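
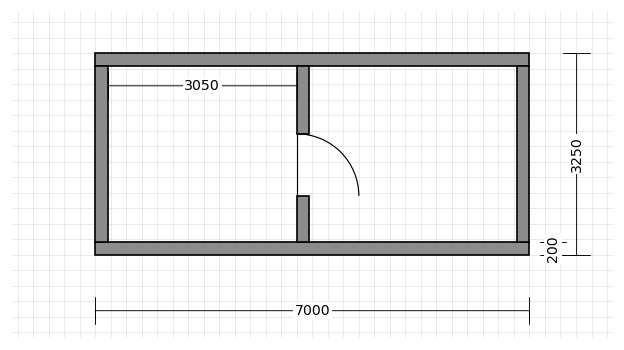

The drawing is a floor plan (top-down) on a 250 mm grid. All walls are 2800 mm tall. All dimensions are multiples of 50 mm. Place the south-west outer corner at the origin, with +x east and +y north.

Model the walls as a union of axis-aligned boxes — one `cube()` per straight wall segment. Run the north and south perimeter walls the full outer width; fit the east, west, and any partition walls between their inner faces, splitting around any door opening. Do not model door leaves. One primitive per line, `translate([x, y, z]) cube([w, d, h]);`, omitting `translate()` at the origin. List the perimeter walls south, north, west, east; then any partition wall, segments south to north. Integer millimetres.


cube([7000, 200, 2800]);
translate([0, 3050, 0]) cube([7000, 200, 2800]);
translate([0, 200, 0]) cube([200, 2850, 2800]);
translate([6800, 200, 0]) cube([200, 2850, 2800]);
translate([3250, 200, 0]) cube([200, 750, 2800]);
translate([3250, 1950, 0]) cube([200, 1100, 2800]);


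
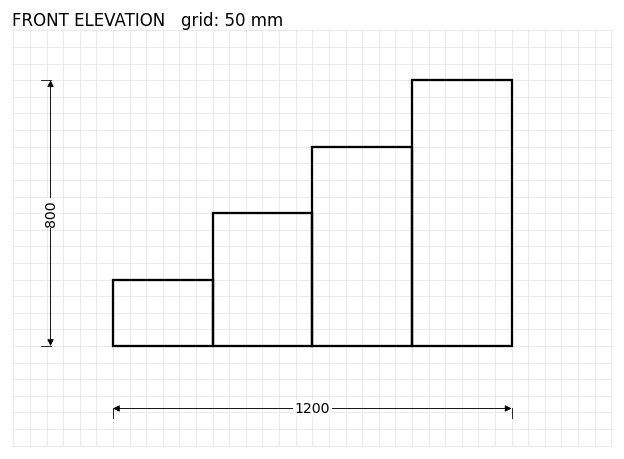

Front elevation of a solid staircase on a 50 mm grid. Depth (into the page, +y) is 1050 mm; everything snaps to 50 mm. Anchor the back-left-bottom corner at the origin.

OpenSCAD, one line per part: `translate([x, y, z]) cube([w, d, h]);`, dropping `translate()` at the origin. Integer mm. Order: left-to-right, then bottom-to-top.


cube([300, 1050, 200]);
translate([300, 0, 0]) cube([300, 1050, 400]);
translate([600, 0, 0]) cube([300, 1050, 600]);
translate([900, 0, 0]) cube([300, 1050, 800]);


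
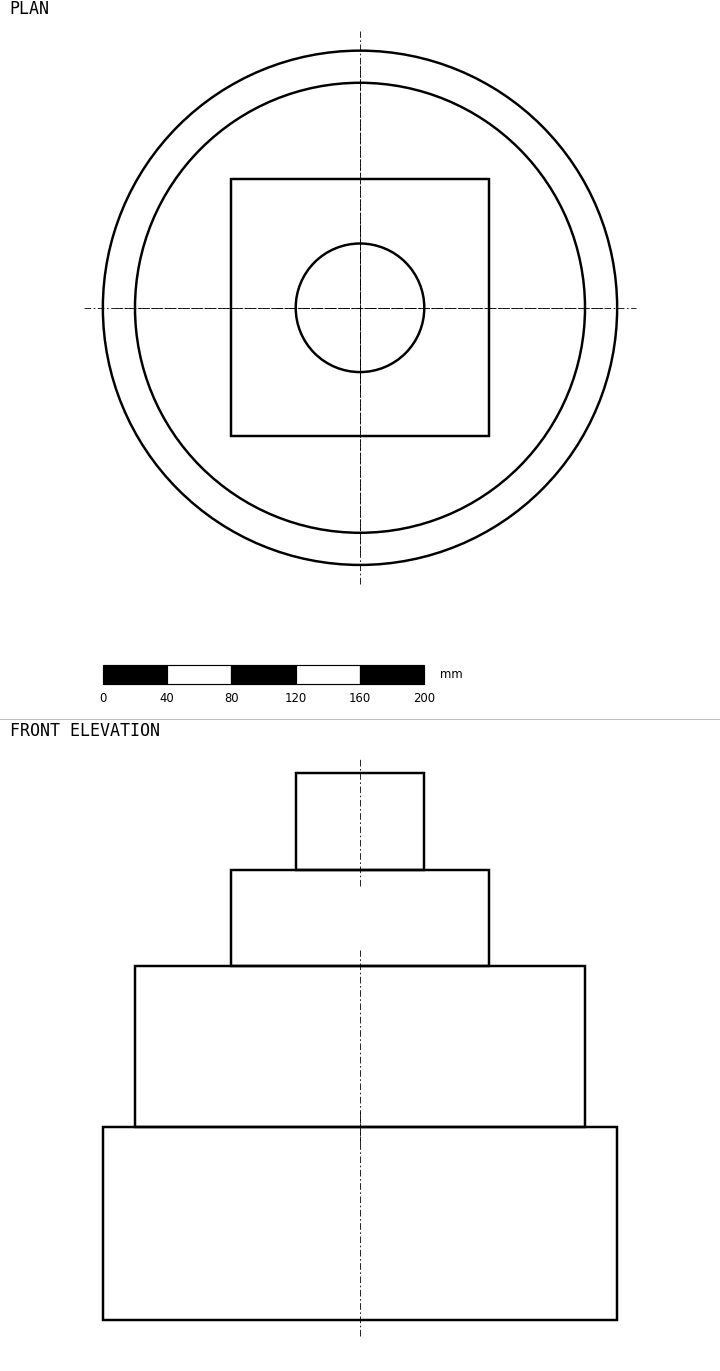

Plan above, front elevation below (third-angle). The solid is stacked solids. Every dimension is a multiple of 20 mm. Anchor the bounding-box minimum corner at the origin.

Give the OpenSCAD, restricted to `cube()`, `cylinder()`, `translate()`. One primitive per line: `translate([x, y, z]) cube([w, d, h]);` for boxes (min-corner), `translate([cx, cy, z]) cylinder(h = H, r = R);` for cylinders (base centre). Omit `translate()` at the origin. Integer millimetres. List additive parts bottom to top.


translate([160, 160, 0]) cylinder(h = 120, r = 160);
translate([160, 160, 120]) cylinder(h = 100, r = 140);
translate([80, 80, 220]) cube([160, 160, 60]);
translate([160, 160, 280]) cylinder(h = 60, r = 40);


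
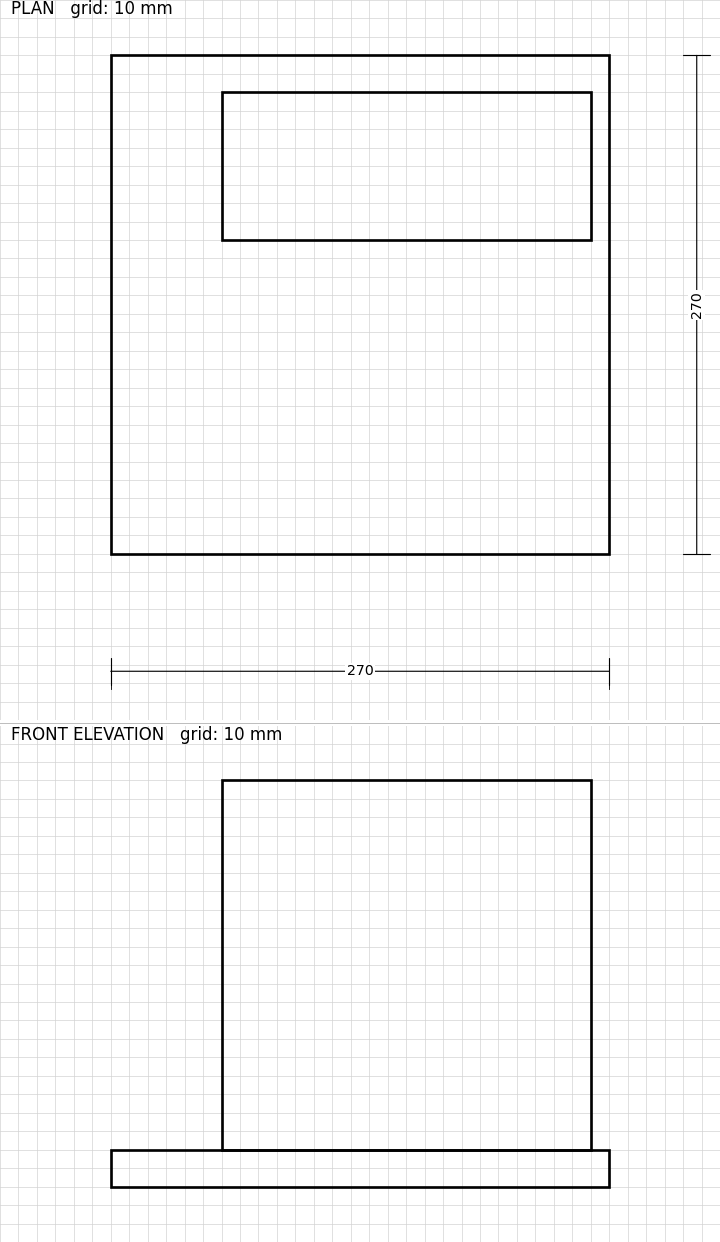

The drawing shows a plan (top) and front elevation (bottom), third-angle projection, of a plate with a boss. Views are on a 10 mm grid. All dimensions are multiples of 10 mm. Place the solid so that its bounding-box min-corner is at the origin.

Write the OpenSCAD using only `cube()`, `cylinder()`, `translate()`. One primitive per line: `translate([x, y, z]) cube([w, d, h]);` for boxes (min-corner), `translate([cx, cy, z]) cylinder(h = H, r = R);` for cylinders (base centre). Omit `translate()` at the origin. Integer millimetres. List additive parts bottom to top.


cube([270, 270, 20]);
translate([60, 170, 20]) cube([200, 80, 200]);


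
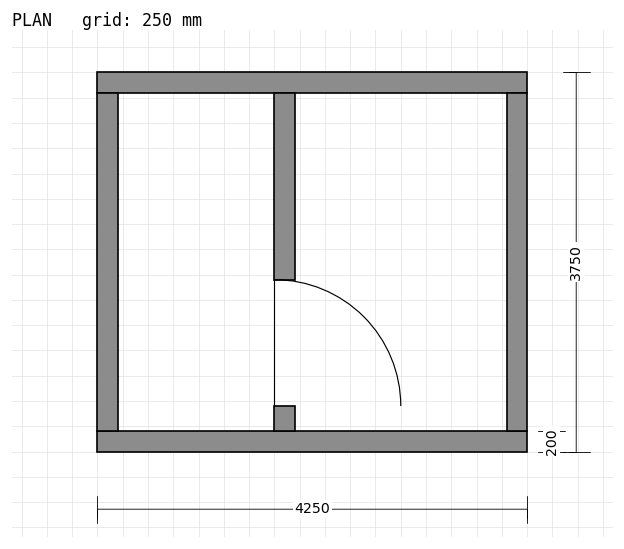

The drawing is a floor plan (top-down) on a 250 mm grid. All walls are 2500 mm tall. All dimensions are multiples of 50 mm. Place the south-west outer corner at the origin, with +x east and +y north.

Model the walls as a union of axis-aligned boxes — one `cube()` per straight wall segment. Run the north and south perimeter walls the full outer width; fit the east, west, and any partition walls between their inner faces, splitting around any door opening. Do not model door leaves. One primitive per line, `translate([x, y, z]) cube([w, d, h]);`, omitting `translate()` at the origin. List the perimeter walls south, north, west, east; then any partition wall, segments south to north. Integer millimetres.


cube([4250, 200, 2500]);
translate([0, 3550, 0]) cube([4250, 200, 2500]);
translate([0, 200, 0]) cube([200, 3350, 2500]);
translate([4050, 200, 0]) cube([200, 3350, 2500]);
translate([1750, 200, 0]) cube([200, 250, 2500]);
translate([1750, 1700, 0]) cube([200, 1850, 2500]);


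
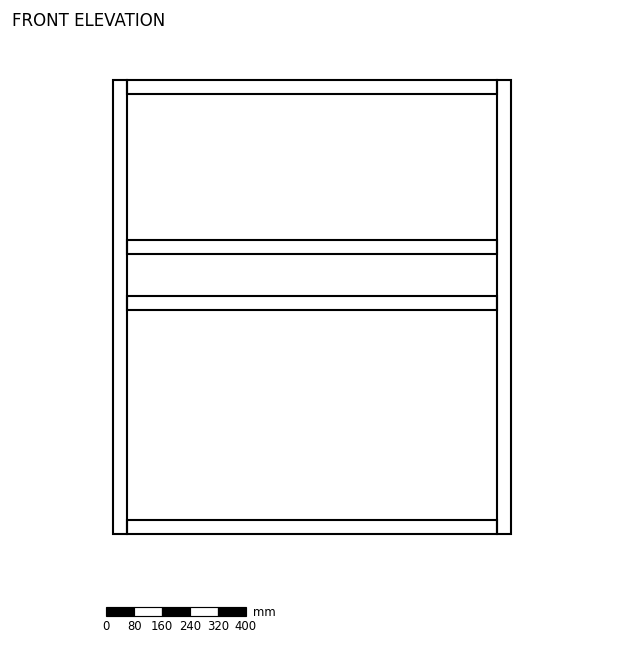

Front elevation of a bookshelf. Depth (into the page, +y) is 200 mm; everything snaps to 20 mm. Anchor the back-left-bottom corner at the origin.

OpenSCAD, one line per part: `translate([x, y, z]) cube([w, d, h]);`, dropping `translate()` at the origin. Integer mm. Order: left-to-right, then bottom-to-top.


cube([40, 200, 1300]);
translate([40, 0, 0]) cube([1060, 200, 40]);
translate([40, 0, 640]) cube([1060, 200, 40]);
translate([40, 0, 800]) cube([1060, 200, 40]);
translate([40, 0, 1260]) cube([1060, 200, 40]);
translate([1100, 0, 0]) cube([40, 200, 1300]);


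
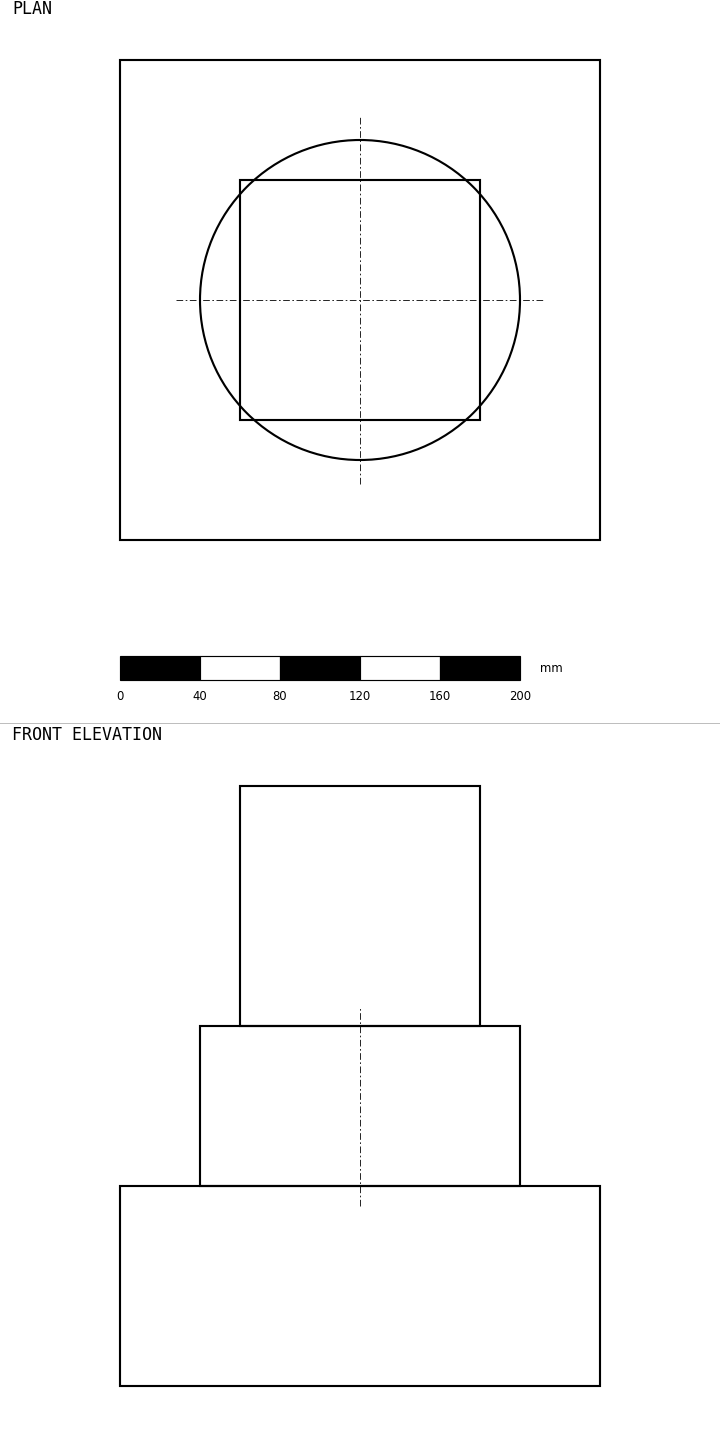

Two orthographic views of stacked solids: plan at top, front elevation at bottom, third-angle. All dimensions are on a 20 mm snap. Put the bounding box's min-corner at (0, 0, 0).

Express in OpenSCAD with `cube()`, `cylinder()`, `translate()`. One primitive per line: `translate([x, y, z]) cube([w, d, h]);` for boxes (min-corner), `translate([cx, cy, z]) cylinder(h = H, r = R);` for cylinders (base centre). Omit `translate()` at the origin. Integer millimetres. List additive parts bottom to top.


cube([240, 240, 100]);
translate([120, 120, 100]) cylinder(h = 80, r = 80);
translate([60, 60, 180]) cube([120, 120, 120]);


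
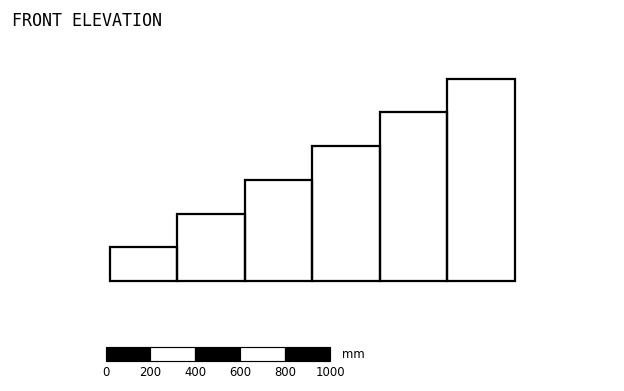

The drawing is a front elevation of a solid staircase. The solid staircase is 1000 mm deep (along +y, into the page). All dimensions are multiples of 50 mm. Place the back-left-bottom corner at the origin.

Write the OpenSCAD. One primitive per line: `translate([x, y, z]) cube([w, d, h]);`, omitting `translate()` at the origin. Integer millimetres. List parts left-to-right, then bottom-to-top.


cube([300, 1000, 150]);
translate([300, 0, 0]) cube([300, 1000, 300]);
translate([600, 0, 0]) cube([300, 1000, 450]);
translate([900, 0, 0]) cube([300, 1000, 600]);
translate([1200, 0, 0]) cube([300, 1000, 750]);
translate([1500, 0, 0]) cube([300, 1000, 900]);


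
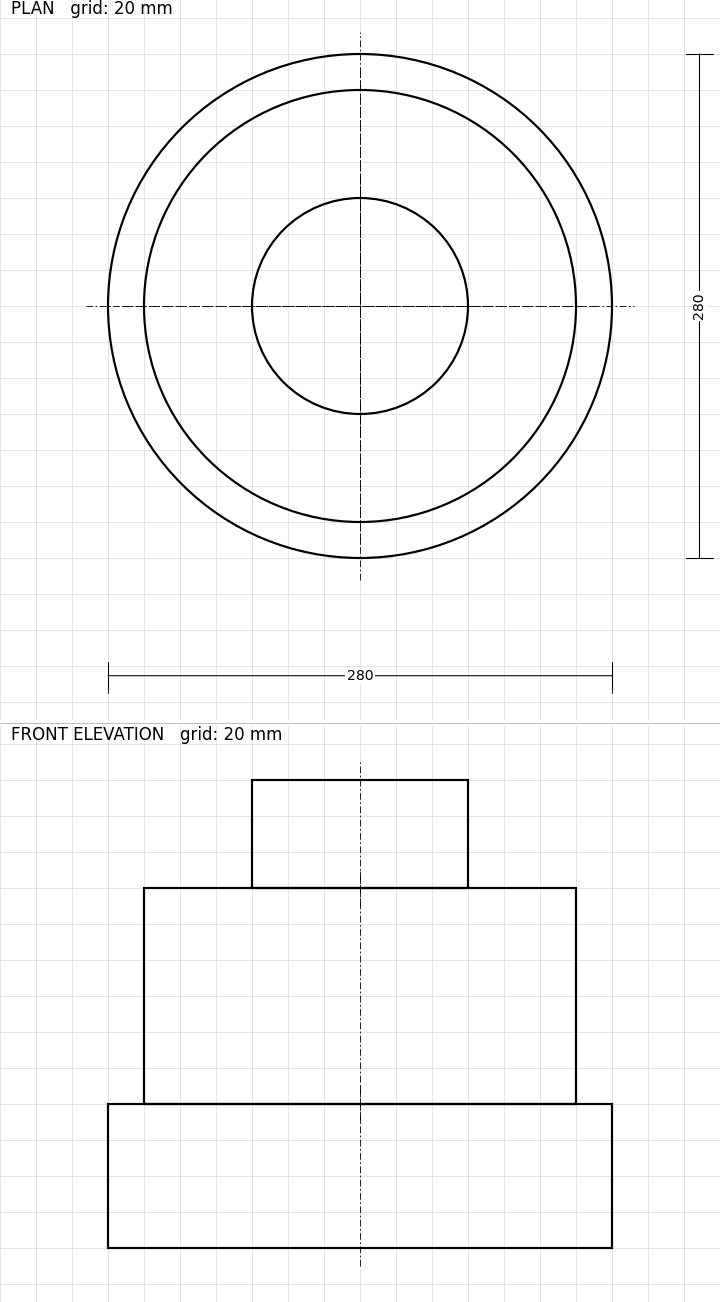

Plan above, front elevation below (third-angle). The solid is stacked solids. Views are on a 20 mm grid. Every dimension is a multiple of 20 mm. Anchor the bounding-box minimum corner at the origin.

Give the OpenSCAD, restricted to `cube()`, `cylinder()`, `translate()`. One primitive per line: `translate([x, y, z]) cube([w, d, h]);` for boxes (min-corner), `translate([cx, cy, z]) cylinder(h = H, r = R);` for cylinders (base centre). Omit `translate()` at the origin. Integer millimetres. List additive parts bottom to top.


translate([140, 140, 0]) cylinder(h = 80, r = 140);
translate([140, 140, 80]) cylinder(h = 120, r = 120);
translate([140, 140, 200]) cylinder(h = 60, r = 60);


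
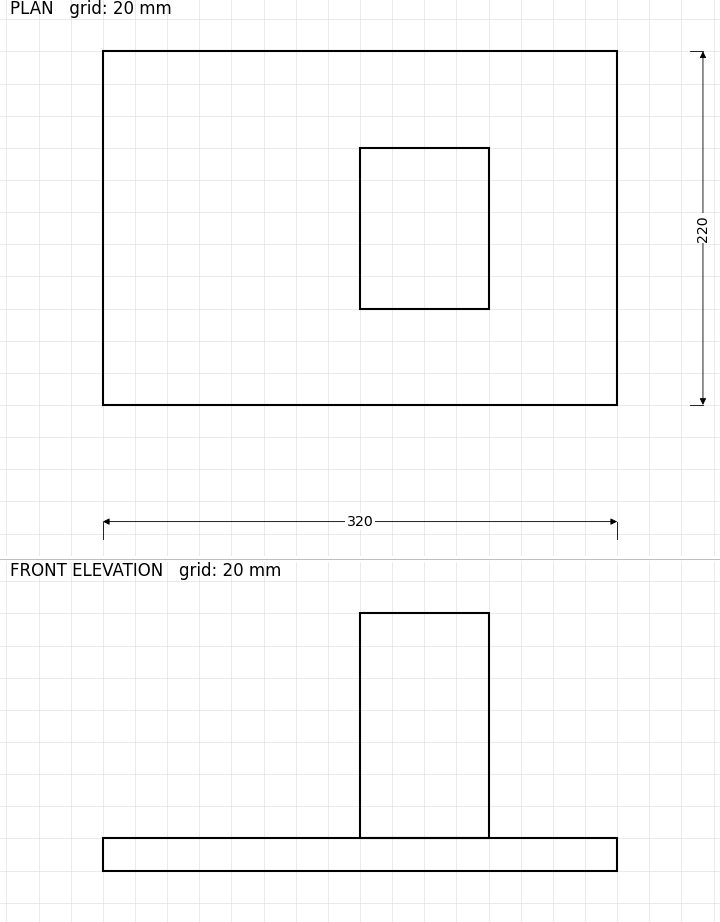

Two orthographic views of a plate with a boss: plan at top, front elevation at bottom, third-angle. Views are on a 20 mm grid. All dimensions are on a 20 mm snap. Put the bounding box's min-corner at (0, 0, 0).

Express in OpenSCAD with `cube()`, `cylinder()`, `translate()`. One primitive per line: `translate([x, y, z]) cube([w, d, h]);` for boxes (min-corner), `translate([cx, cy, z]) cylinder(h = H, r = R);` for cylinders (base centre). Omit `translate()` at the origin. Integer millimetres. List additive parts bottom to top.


cube([320, 220, 20]);
translate([160, 60, 20]) cube([80, 100, 140]);


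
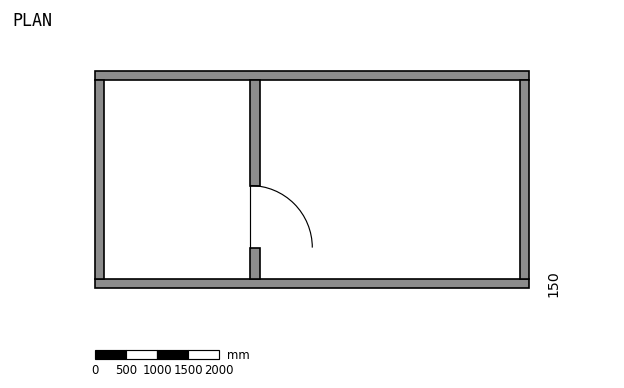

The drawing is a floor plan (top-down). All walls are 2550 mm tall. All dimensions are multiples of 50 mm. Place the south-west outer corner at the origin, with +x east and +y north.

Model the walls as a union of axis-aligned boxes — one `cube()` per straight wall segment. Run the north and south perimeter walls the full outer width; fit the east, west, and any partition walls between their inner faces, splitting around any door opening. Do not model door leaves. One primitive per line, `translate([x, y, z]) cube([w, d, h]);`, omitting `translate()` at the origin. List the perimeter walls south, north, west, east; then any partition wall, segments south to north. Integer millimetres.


cube([7000, 150, 2550]);
translate([0, 3350, 0]) cube([7000, 150, 2550]);
translate([0, 150, 0]) cube([150, 3200, 2550]);
translate([6850, 150, 0]) cube([150, 3200, 2550]);
translate([2500, 150, 0]) cube([150, 500, 2550]);
translate([2500, 1650, 0]) cube([150, 1700, 2550]);


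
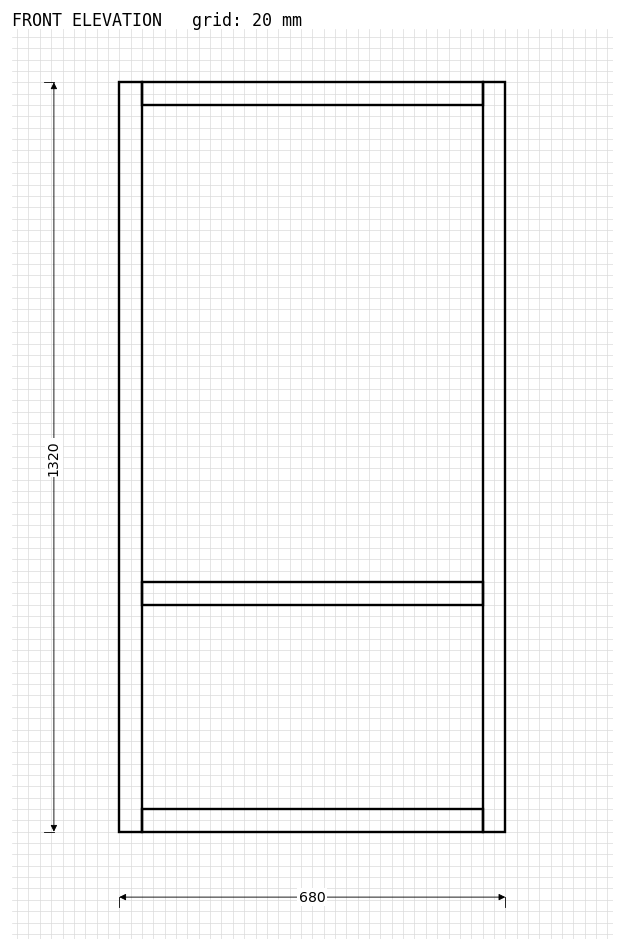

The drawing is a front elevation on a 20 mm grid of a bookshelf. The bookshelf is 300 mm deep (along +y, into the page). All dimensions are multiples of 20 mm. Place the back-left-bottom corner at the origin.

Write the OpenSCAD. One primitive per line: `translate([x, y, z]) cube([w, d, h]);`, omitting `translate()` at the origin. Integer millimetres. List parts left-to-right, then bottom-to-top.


cube([40, 300, 1320]);
translate([40, 0, 0]) cube([600, 300, 40]);
translate([40, 0, 400]) cube([600, 300, 40]);
translate([40, 0, 1280]) cube([600, 300, 40]);
translate([640, 0, 0]) cube([40, 300, 1320]);


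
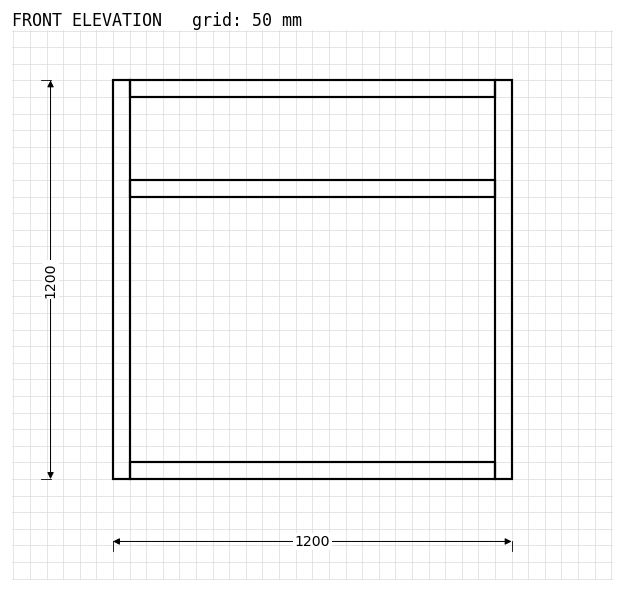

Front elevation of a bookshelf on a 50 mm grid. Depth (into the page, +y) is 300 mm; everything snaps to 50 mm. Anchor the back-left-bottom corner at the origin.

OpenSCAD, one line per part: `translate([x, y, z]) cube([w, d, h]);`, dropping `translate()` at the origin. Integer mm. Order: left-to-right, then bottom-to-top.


cube([50, 300, 1200]);
translate([50, 0, 0]) cube([1100, 300, 50]);
translate([50, 0, 850]) cube([1100, 300, 50]);
translate([50, 0, 1150]) cube([1100, 300, 50]);
translate([1150, 0, 0]) cube([50, 300, 1200]);


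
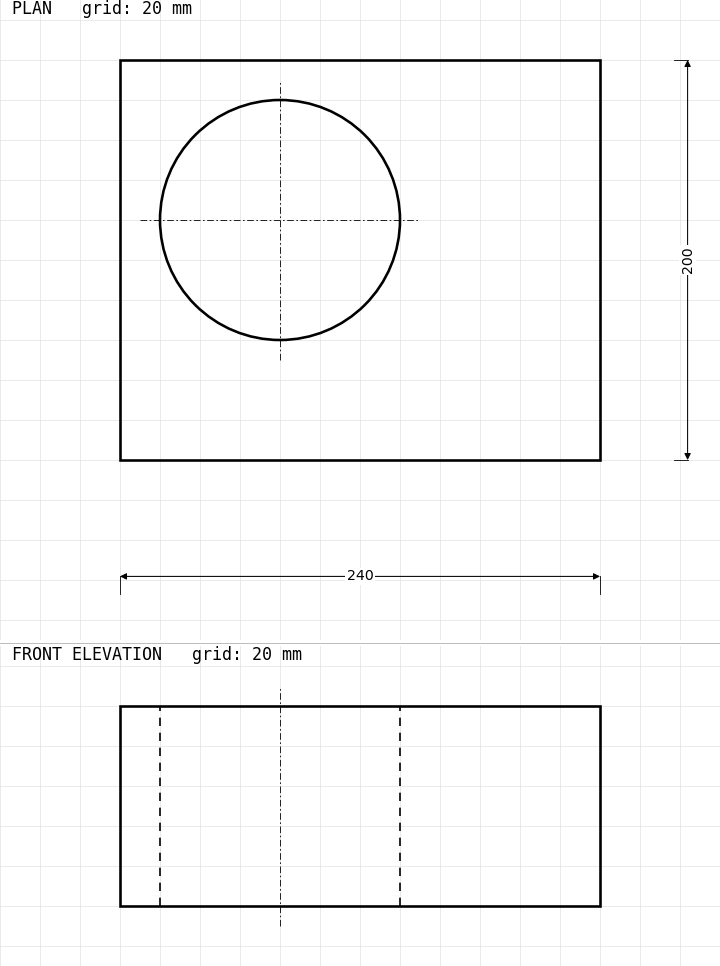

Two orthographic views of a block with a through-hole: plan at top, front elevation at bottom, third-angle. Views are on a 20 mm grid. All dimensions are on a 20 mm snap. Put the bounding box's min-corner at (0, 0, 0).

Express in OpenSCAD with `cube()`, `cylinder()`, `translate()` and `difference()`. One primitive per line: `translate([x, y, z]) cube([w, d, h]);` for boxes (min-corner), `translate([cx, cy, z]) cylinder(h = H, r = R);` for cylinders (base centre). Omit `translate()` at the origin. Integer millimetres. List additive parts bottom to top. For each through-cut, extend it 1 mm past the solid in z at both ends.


difference() {
  cube([240, 200, 100]);
  translate([80, 120, -1]) cylinder(h = 102, r = 60);
}


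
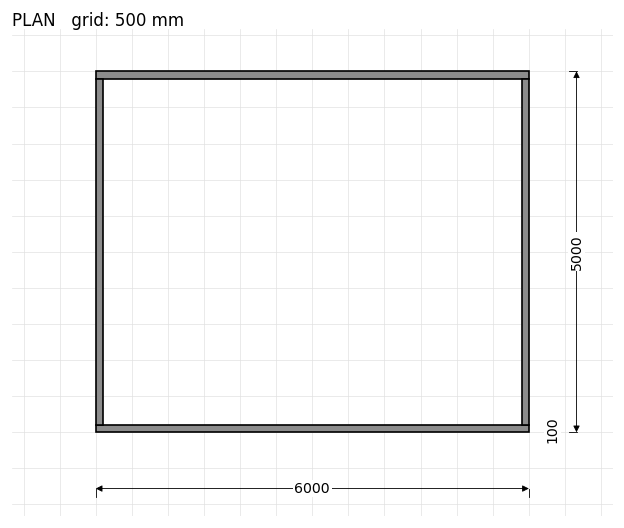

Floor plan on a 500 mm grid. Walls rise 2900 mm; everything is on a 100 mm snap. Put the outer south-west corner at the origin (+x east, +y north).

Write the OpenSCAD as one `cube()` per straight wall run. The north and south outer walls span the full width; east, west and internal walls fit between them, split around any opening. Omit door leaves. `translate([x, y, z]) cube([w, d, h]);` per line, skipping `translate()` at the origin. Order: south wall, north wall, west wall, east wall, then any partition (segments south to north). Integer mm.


cube([6000, 100, 2900]);
translate([0, 4900, 0]) cube([6000, 100, 2900]);
translate([0, 100, 0]) cube([100, 4800, 2900]);
translate([5900, 100, 0]) cube([100, 4800, 2900]);


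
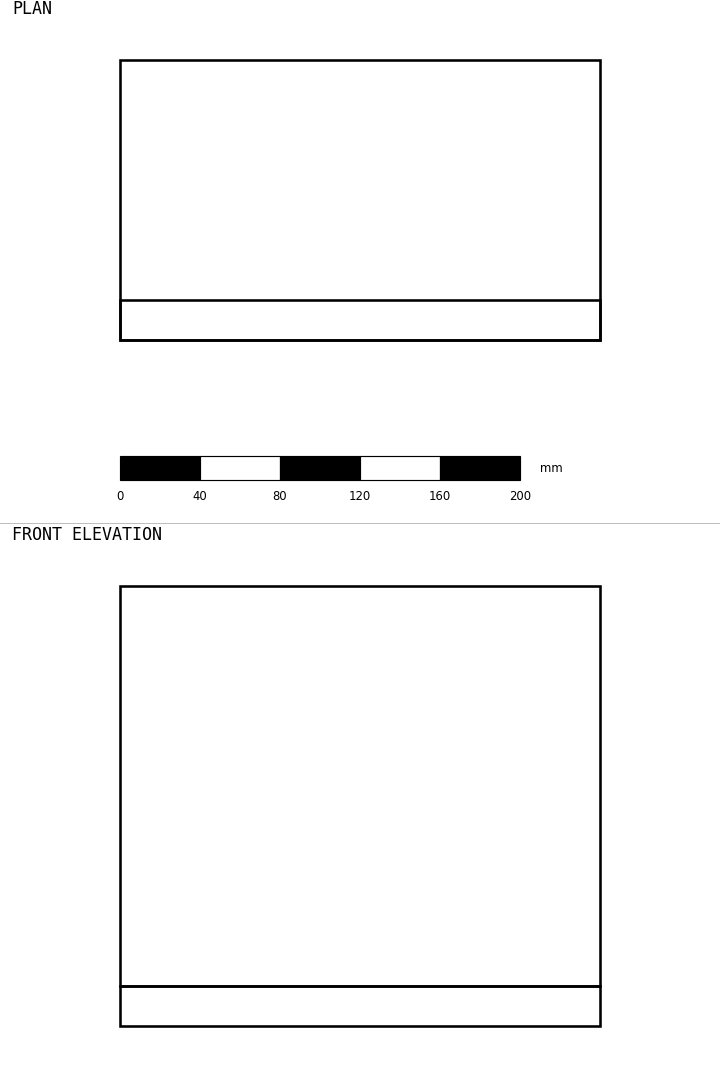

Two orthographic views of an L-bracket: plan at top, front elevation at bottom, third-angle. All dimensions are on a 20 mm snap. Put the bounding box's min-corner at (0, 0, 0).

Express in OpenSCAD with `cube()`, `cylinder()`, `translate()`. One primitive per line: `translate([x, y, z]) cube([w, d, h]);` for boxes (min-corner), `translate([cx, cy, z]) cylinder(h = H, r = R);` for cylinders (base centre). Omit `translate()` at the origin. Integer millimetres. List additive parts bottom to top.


cube([240, 140, 20]);
translate([0, 0, 20]) cube([240, 20, 200]);


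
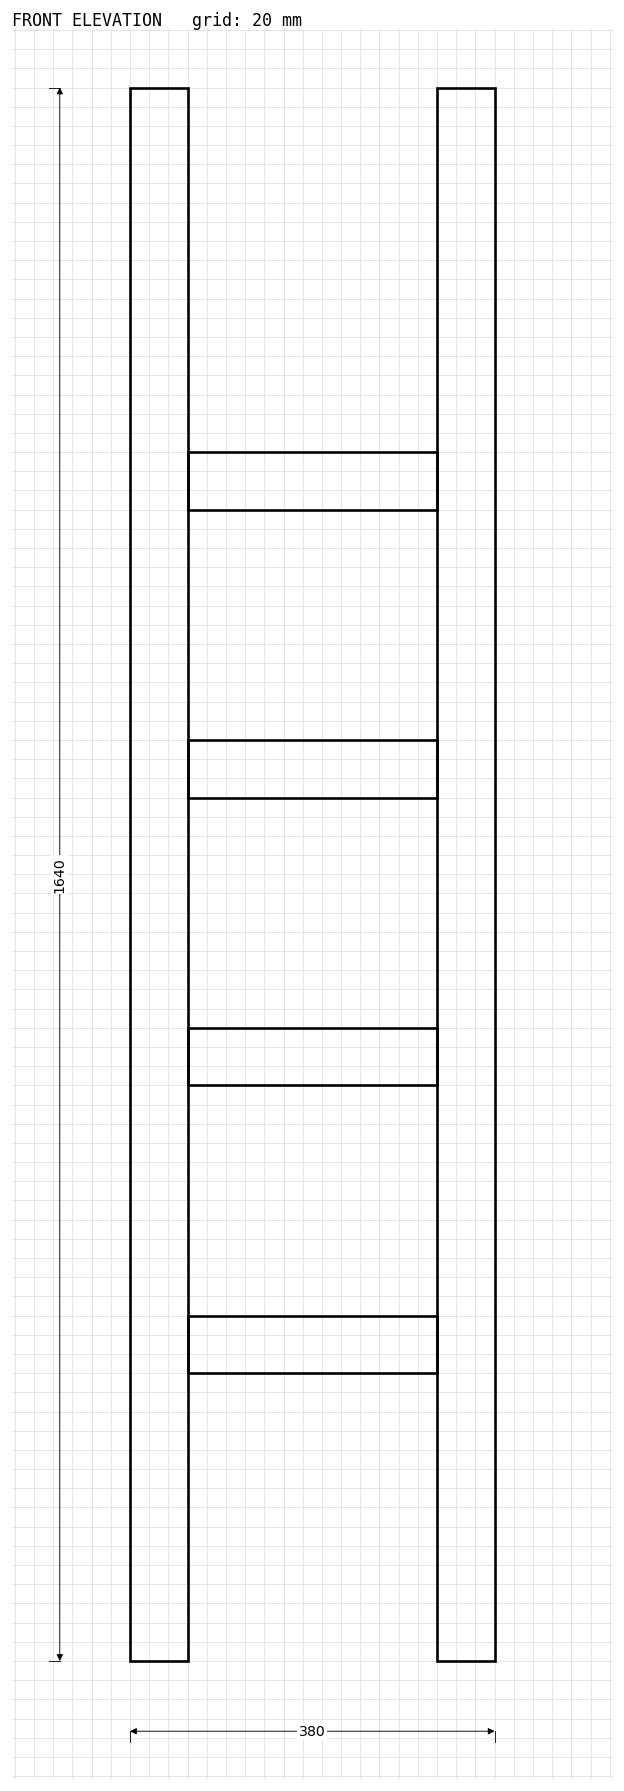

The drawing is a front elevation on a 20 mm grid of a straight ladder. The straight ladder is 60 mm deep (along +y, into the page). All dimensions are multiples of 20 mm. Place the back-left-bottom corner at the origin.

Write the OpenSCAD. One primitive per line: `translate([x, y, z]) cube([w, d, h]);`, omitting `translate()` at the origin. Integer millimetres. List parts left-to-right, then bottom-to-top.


cube([60, 60, 1640]);
translate([60, 0, 300]) cube([260, 60, 60]);
translate([60, 0, 600]) cube([260, 60, 60]);
translate([60, 0, 900]) cube([260, 60, 60]);
translate([60, 0, 1200]) cube([260, 60, 60]);
translate([320, 0, 0]) cube([60, 60, 1640]);


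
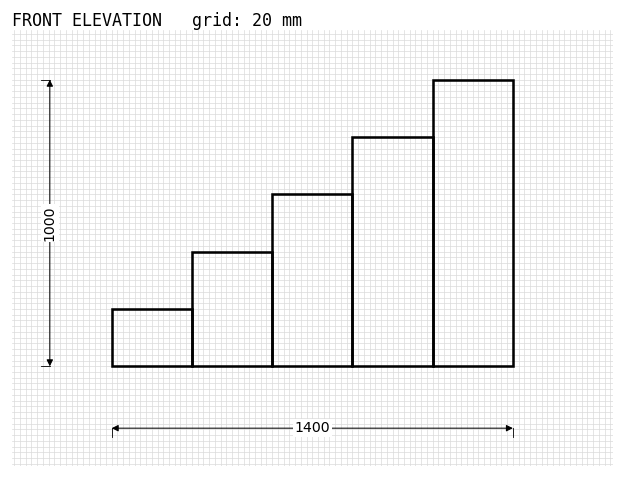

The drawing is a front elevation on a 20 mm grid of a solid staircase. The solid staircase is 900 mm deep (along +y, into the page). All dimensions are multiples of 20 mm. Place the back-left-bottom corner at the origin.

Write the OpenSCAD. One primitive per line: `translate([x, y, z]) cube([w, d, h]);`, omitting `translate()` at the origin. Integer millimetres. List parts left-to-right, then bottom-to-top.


cube([280, 900, 200]);
translate([280, 0, 0]) cube([280, 900, 400]);
translate([560, 0, 0]) cube([280, 900, 600]);
translate([840, 0, 0]) cube([280, 900, 800]);
translate([1120, 0, 0]) cube([280, 900, 1000]);


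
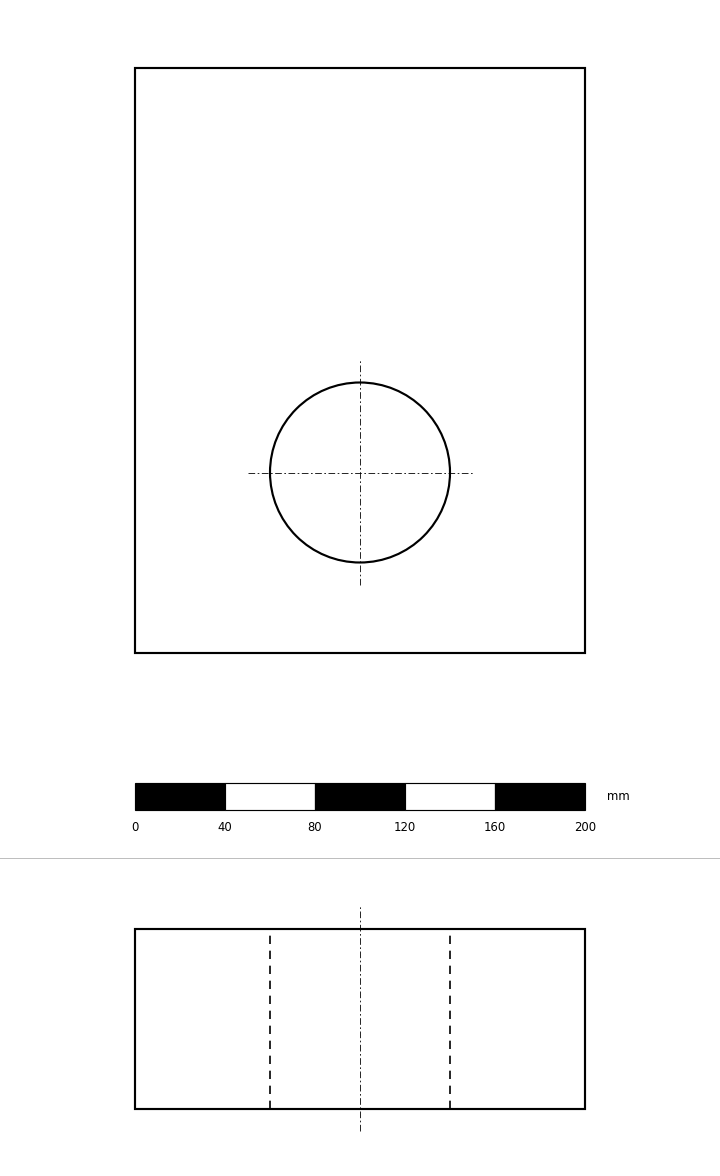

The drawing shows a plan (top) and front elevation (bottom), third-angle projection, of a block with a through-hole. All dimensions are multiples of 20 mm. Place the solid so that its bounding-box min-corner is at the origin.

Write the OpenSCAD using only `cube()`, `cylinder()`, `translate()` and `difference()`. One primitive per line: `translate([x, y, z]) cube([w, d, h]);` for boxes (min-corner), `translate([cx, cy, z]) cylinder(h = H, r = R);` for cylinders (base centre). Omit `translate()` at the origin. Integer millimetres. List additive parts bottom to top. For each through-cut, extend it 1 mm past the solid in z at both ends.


difference() {
  cube([200, 260, 80]);
  translate([100, 80, -1]) cylinder(h = 82, r = 40);
}


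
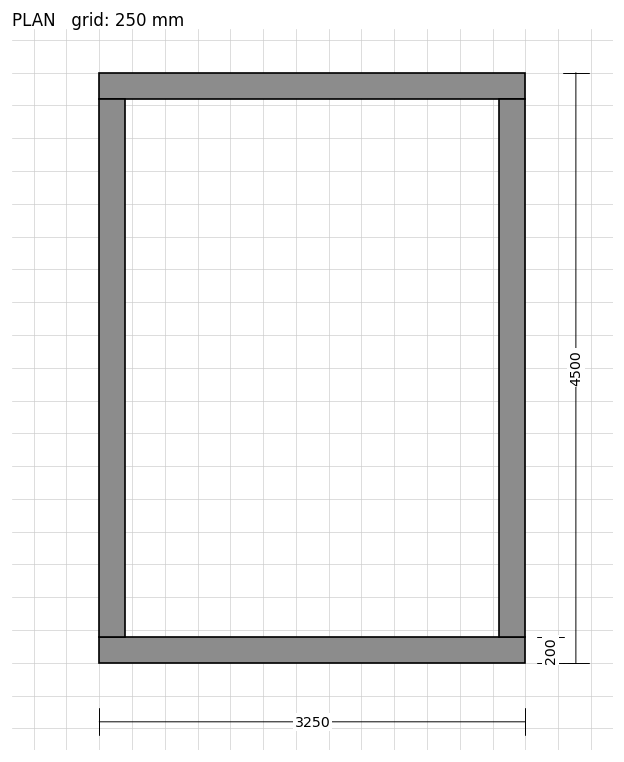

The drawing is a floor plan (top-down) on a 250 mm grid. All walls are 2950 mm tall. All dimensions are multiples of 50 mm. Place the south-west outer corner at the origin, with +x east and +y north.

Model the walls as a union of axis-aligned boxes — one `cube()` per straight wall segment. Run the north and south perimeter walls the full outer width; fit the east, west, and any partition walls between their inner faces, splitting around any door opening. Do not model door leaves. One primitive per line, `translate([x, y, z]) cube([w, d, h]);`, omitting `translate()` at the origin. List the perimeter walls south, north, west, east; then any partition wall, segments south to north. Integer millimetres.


cube([3250, 200, 2950]);
translate([0, 4300, 0]) cube([3250, 200, 2950]);
translate([0, 200, 0]) cube([200, 4100, 2950]);
translate([3050, 200, 0]) cube([200, 4100, 2950]);


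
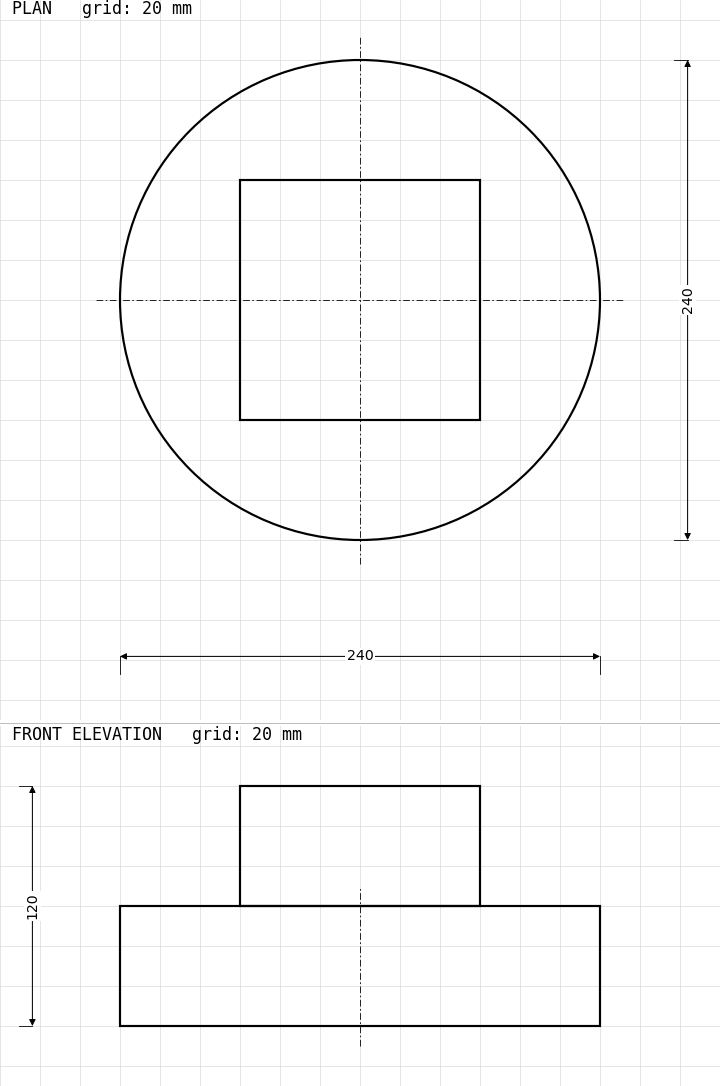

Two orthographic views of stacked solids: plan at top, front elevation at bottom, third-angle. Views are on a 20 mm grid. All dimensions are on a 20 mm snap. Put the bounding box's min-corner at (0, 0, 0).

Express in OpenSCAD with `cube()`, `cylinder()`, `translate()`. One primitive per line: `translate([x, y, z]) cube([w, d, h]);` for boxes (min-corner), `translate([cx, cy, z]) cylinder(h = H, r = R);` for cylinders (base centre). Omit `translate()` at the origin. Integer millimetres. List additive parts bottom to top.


translate([120, 120, 0]) cylinder(h = 60, r = 120);
translate([60, 60, 60]) cube([120, 120, 60]);


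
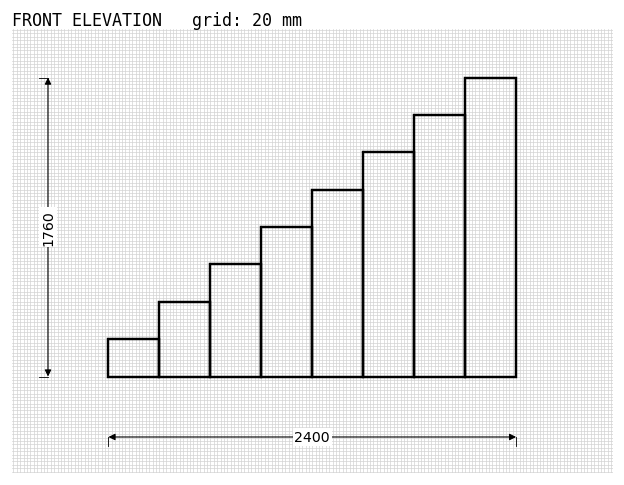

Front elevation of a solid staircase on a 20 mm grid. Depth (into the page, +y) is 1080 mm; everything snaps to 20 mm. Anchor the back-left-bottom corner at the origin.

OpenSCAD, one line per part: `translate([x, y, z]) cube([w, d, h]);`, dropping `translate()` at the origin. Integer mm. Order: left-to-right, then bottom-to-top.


cube([300, 1080, 220]);
translate([300, 0, 0]) cube([300, 1080, 440]);
translate([600, 0, 0]) cube([300, 1080, 660]);
translate([900, 0, 0]) cube([300, 1080, 880]);
translate([1200, 0, 0]) cube([300, 1080, 1100]);
translate([1500, 0, 0]) cube([300, 1080, 1320]);
translate([1800, 0, 0]) cube([300, 1080, 1540]);
translate([2100, 0, 0]) cube([300, 1080, 1760]);


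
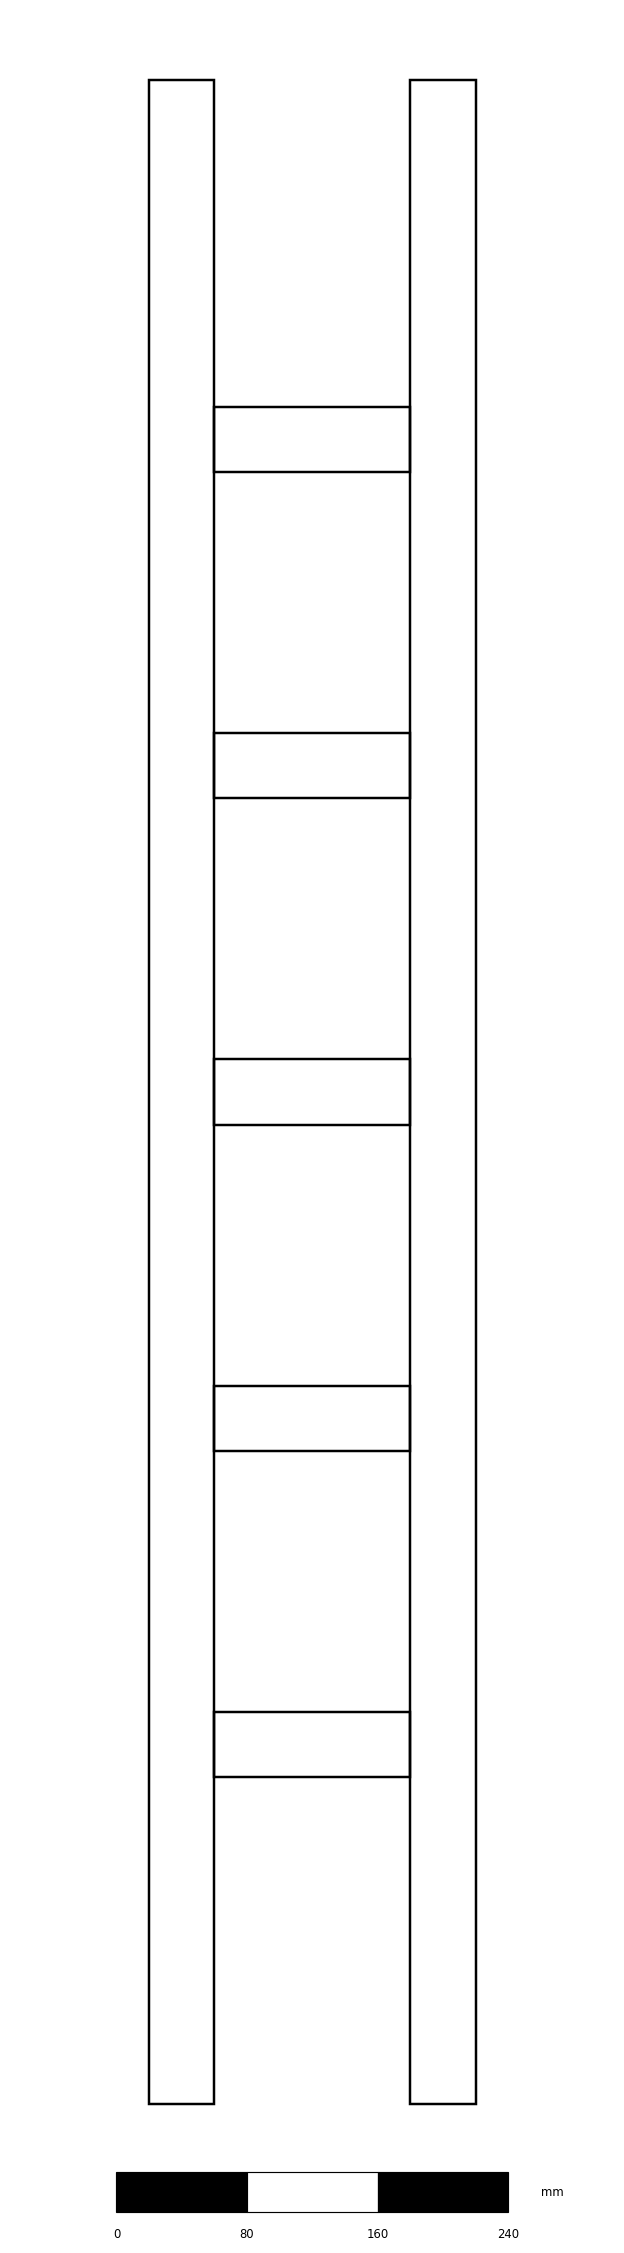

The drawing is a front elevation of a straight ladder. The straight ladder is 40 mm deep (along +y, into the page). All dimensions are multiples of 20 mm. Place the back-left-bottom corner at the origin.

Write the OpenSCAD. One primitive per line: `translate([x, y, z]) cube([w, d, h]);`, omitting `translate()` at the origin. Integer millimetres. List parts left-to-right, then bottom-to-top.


cube([40, 40, 1240]);
translate([40, 0, 200]) cube([120, 40, 40]);
translate([40, 0, 400]) cube([120, 40, 40]);
translate([40, 0, 600]) cube([120, 40, 40]);
translate([40, 0, 800]) cube([120, 40, 40]);
translate([40, 0, 1000]) cube([120, 40, 40]);
translate([160, 0, 0]) cube([40, 40, 1240]);


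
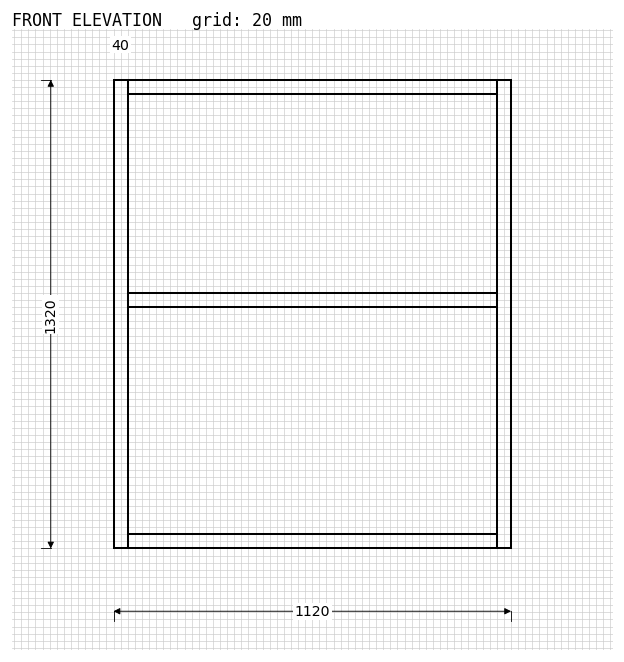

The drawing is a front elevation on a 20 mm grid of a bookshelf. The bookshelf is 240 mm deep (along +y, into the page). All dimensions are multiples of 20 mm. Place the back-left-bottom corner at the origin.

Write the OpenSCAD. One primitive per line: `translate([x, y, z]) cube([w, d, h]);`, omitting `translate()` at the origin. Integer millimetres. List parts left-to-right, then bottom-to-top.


cube([40, 240, 1320]);
translate([40, 0, 0]) cube([1040, 240, 40]);
translate([40, 0, 680]) cube([1040, 240, 40]);
translate([40, 0, 1280]) cube([1040, 240, 40]);
translate([1080, 0, 0]) cube([40, 240, 1320]);


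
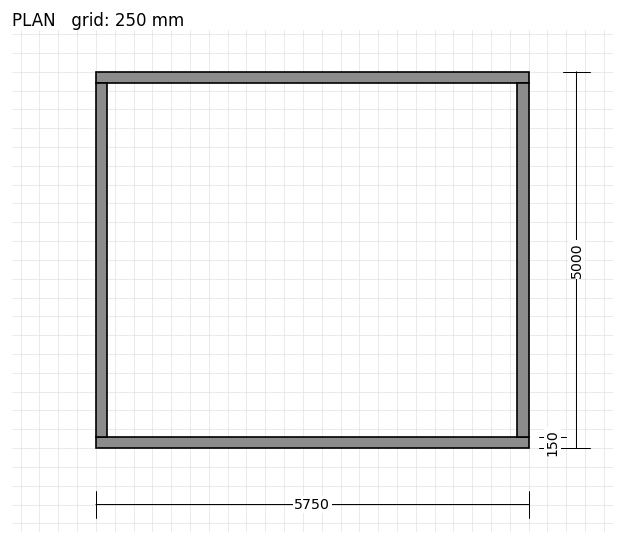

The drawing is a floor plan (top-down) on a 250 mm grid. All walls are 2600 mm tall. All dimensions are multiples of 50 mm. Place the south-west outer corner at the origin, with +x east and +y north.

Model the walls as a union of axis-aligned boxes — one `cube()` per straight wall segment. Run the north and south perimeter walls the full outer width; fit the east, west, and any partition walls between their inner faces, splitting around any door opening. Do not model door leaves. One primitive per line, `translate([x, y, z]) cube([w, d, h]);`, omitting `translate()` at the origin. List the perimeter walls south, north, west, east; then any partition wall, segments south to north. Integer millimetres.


cube([5750, 150, 2600]);
translate([0, 4850, 0]) cube([5750, 150, 2600]);
translate([0, 150, 0]) cube([150, 4700, 2600]);
translate([5600, 150, 0]) cube([150, 4700, 2600]);


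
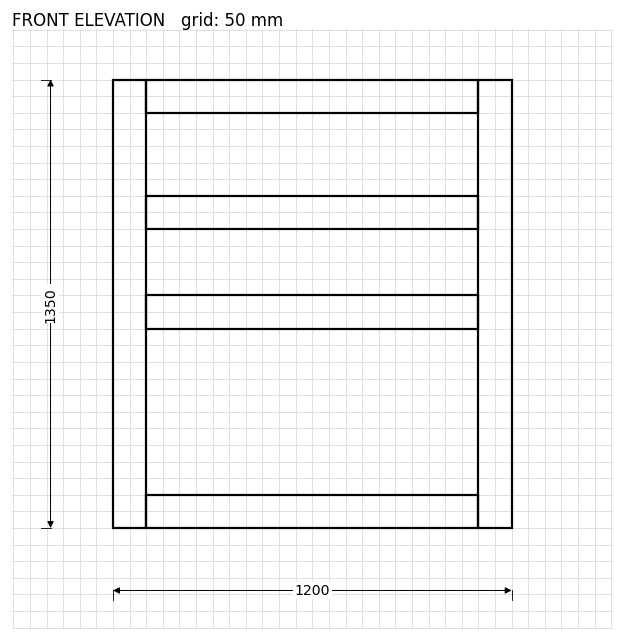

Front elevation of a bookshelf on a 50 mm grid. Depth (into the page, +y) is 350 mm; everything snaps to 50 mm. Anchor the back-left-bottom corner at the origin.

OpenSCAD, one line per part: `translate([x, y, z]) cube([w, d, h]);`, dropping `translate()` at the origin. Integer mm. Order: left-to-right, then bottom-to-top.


cube([100, 350, 1350]);
translate([100, 0, 0]) cube([1000, 350, 100]);
translate([100, 0, 600]) cube([1000, 350, 100]);
translate([100, 0, 900]) cube([1000, 350, 100]);
translate([100, 0, 1250]) cube([1000, 350, 100]);
translate([1100, 0, 0]) cube([100, 350, 1350]);


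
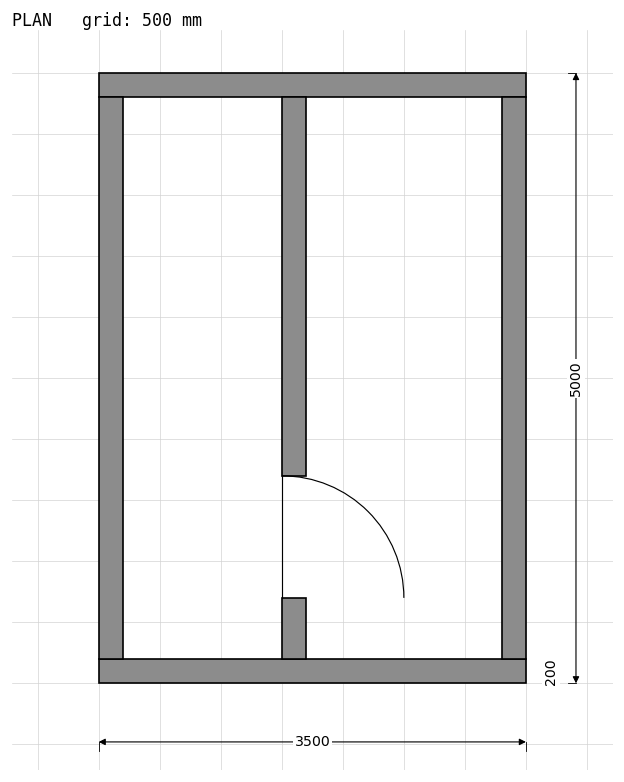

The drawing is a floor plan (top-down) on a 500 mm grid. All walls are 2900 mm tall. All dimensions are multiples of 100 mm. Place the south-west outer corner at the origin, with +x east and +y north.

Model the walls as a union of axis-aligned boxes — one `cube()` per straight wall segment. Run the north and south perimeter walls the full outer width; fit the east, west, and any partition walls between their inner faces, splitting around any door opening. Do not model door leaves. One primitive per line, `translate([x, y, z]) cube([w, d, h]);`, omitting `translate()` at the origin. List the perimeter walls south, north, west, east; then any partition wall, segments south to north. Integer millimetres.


cube([3500, 200, 2900]);
translate([0, 4800, 0]) cube([3500, 200, 2900]);
translate([0, 200, 0]) cube([200, 4600, 2900]);
translate([3300, 200, 0]) cube([200, 4600, 2900]);
translate([1500, 200, 0]) cube([200, 500, 2900]);
translate([1500, 1700, 0]) cube([200, 3100, 2900]);


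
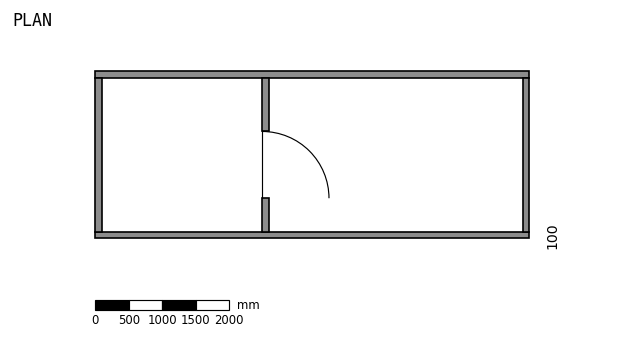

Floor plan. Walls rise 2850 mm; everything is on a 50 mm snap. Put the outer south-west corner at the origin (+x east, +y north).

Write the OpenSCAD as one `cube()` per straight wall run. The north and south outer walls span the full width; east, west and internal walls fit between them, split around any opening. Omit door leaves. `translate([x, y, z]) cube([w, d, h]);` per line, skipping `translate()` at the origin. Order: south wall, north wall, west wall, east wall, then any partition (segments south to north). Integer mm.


cube([6500, 100, 2850]);
translate([0, 2400, 0]) cube([6500, 100, 2850]);
translate([0, 100, 0]) cube([100, 2300, 2850]);
translate([6400, 100, 0]) cube([100, 2300, 2850]);
translate([2500, 100, 0]) cube([100, 500, 2850]);
translate([2500, 1600, 0]) cube([100, 800, 2850]);


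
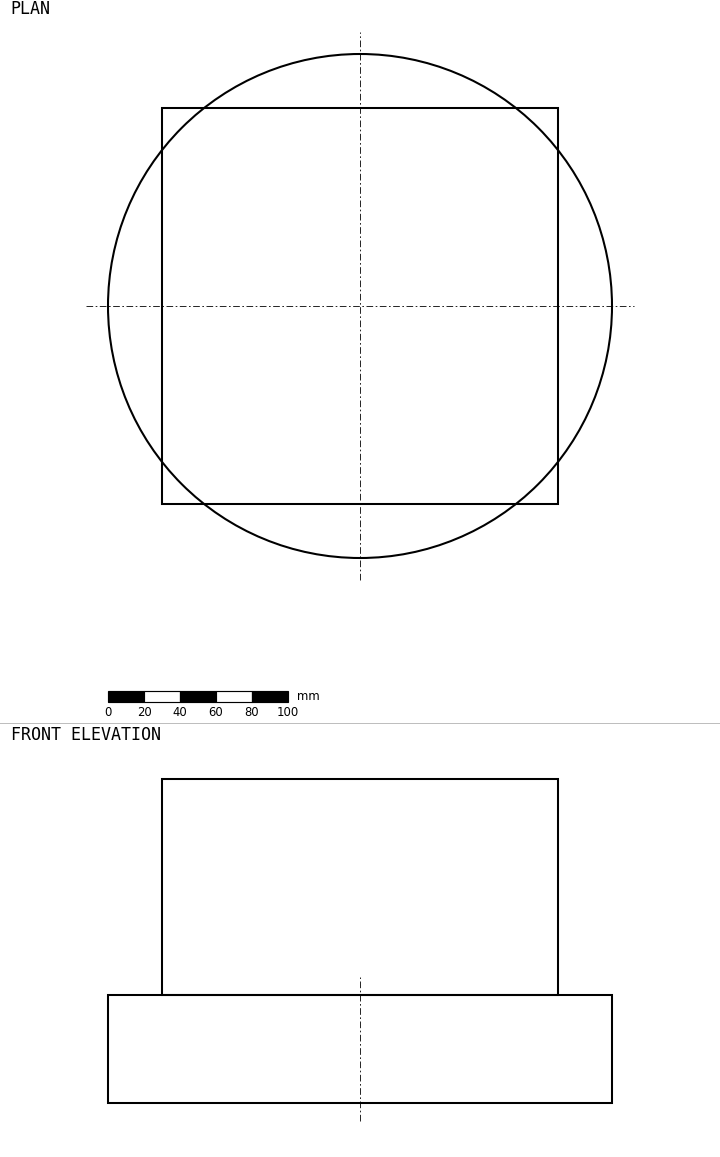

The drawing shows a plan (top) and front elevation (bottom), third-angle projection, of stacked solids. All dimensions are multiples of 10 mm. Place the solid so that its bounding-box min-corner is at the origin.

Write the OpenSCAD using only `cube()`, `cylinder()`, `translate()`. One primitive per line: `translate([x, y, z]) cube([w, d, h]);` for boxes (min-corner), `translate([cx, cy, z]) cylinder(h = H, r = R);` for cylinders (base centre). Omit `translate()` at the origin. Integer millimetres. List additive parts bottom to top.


translate([140, 140, 0]) cylinder(h = 60, r = 140);
translate([30, 30, 60]) cube([220, 220, 120]);


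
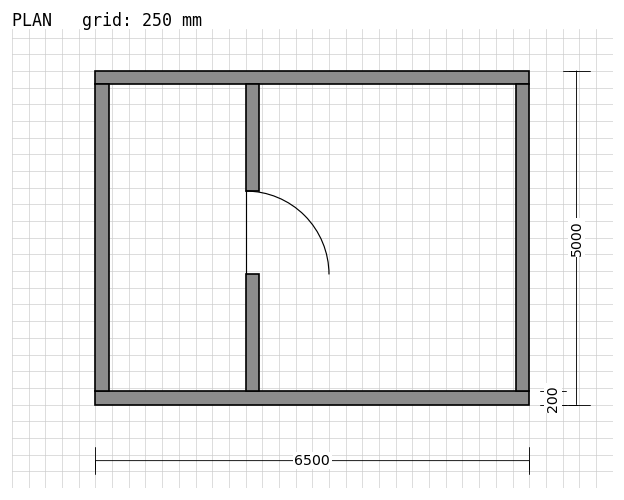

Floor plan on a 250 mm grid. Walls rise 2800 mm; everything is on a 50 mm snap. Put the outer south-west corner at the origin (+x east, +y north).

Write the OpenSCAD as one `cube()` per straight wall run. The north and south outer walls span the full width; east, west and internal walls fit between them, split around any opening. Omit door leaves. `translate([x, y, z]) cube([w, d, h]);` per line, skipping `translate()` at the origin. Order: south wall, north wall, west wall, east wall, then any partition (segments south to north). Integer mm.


cube([6500, 200, 2800]);
translate([0, 4800, 0]) cube([6500, 200, 2800]);
translate([0, 200, 0]) cube([200, 4600, 2800]);
translate([6300, 200, 0]) cube([200, 4600, 2800]);
translate([2250, 200, 0]) cube([200, 1750, 2800]);
translate([2250, 3200, 0]) cube([200, 1600, 2800]);


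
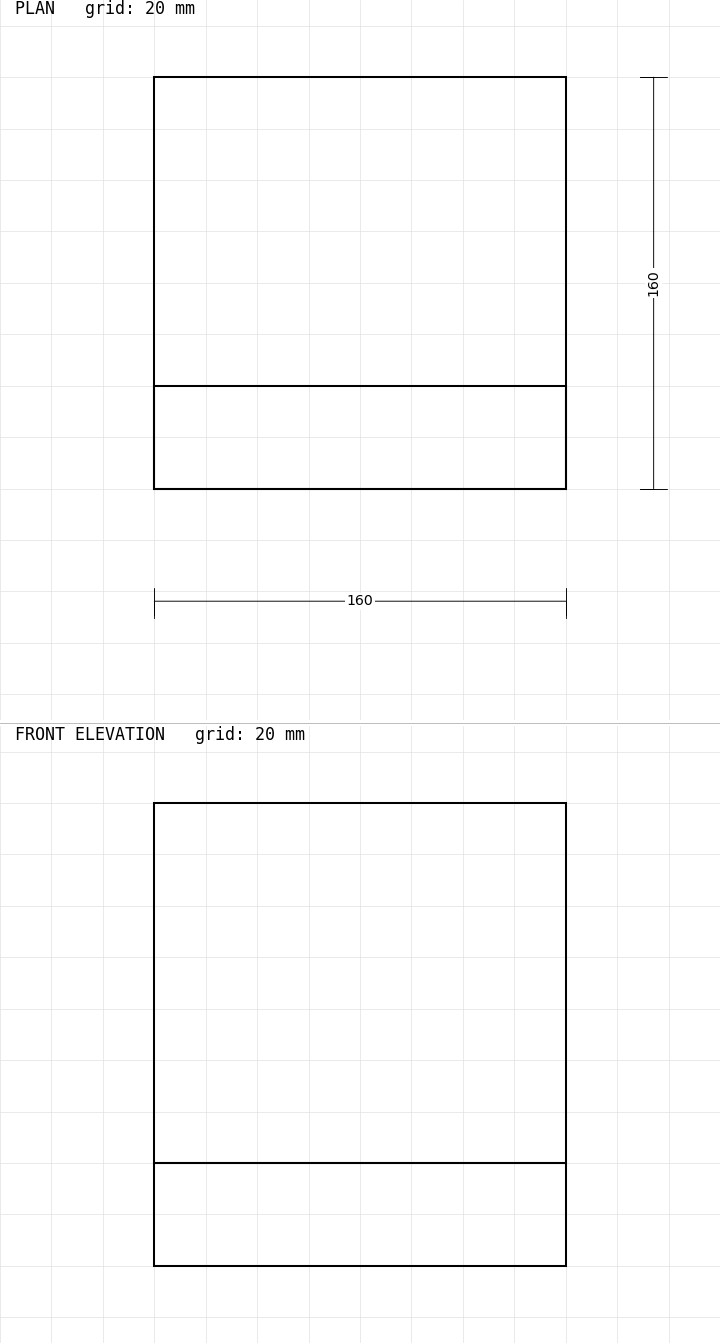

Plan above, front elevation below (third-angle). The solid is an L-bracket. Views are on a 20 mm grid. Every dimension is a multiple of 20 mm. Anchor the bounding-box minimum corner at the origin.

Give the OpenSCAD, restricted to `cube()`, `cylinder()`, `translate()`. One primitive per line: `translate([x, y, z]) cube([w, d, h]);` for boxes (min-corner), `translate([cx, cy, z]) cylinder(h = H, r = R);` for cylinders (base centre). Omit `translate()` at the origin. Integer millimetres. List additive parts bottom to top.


cube([160, 160, 40]);
translate([0, 0, 40]) cube([160, 40, 140]);


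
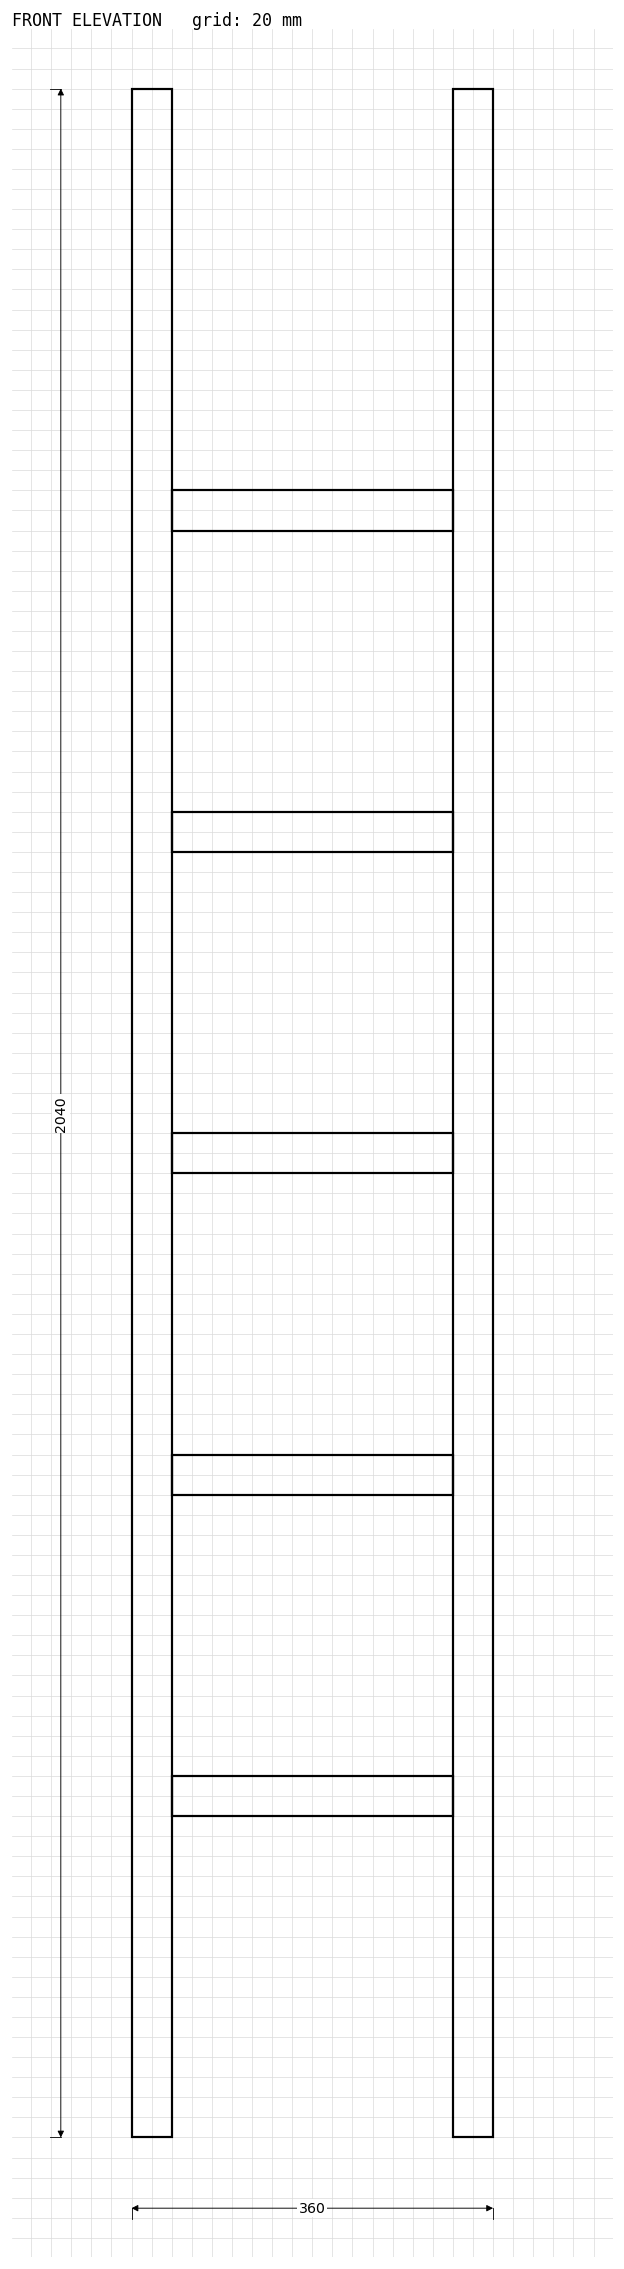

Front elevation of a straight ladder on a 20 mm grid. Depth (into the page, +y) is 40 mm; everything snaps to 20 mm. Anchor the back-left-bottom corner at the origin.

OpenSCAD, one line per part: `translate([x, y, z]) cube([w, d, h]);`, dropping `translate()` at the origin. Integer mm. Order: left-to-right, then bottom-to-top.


cube([40, 40, 2040]);
translate([40, 0, 320]) cube([280, 40, 40]);
translate([40, 0, 640]) cube([280, 40, 40]);
translate([40, 0, 960]) cube([280, 40, 40]);
translate([40, 0, 1280]) cube([280, 40, 40]);
translate([40, 0, 1600]) cube([280, 40, 40]);
translate([320, 0, 0]) cube([40, 40, 2040]);


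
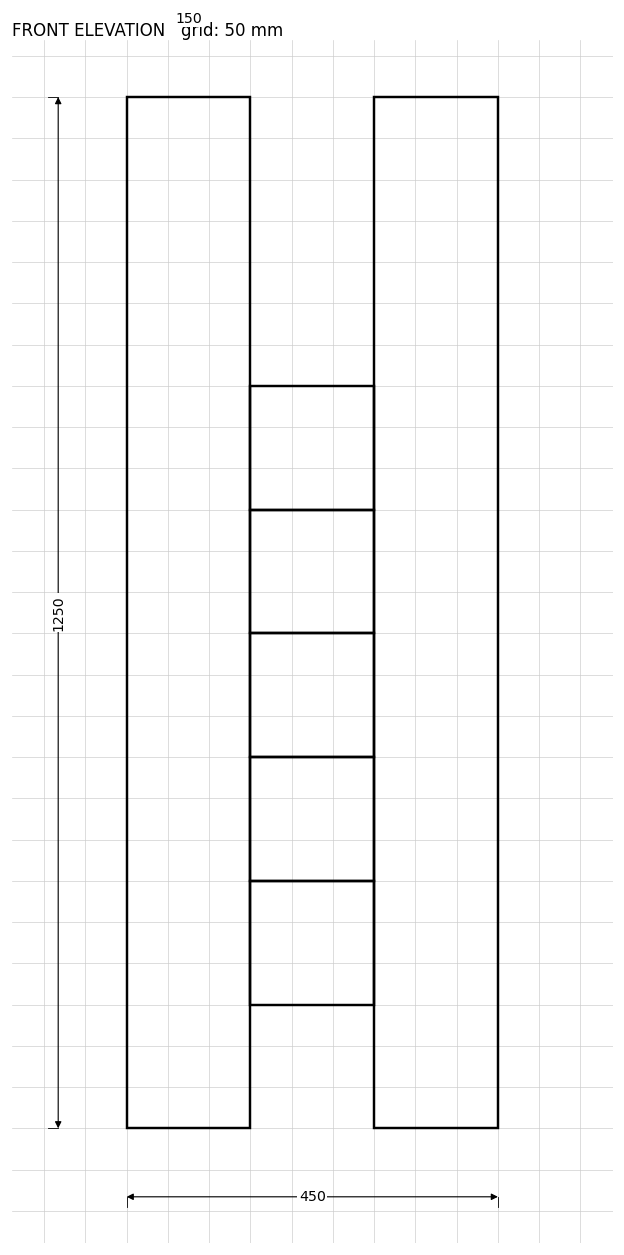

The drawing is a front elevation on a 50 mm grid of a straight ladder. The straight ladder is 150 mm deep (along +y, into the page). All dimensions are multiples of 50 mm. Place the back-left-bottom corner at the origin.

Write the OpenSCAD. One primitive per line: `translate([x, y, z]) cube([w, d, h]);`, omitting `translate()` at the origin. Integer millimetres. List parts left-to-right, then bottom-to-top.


cube([150, 150, 1250]);
translate([150, 0, 150]) cube([150, 150, 150]);
translate([150, 0, 300]) cube([150, 150, 150]);
translate([150, 0, 450]) cube([150, 150, 150]);
translate([150, 0, 600]) cube([150, 150, 150]);
translate([150, 0, 750]) cube([150, 150, 150]);
translate([300, 0, 0]) cube([150, 150, 1250]);


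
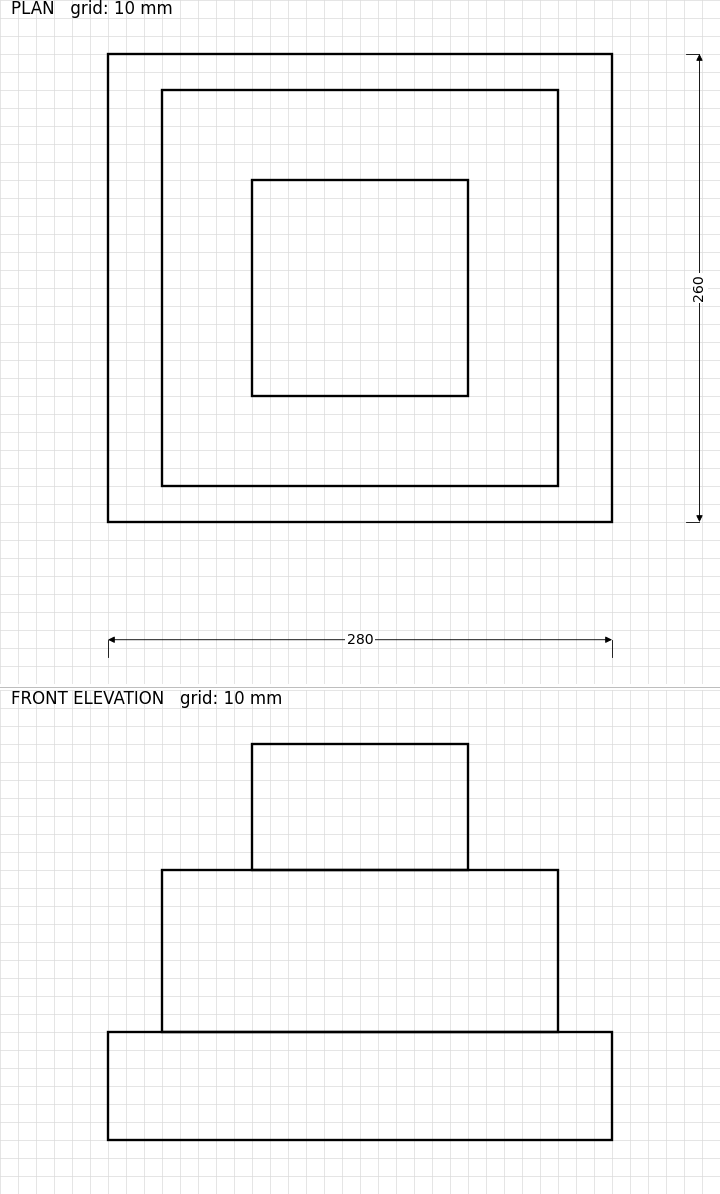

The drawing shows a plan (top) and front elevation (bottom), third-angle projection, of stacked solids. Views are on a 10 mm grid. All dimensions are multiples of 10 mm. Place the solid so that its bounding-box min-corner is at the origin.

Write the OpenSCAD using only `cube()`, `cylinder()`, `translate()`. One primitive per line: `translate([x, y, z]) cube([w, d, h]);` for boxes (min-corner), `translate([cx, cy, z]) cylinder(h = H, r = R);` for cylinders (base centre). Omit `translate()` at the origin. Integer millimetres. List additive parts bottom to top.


cube([280, 260, 60]);
translate([30, 20, 60]) cube([220, 220, 90]);
translate([80, 70, 150]) cube([120, 120, 70]);


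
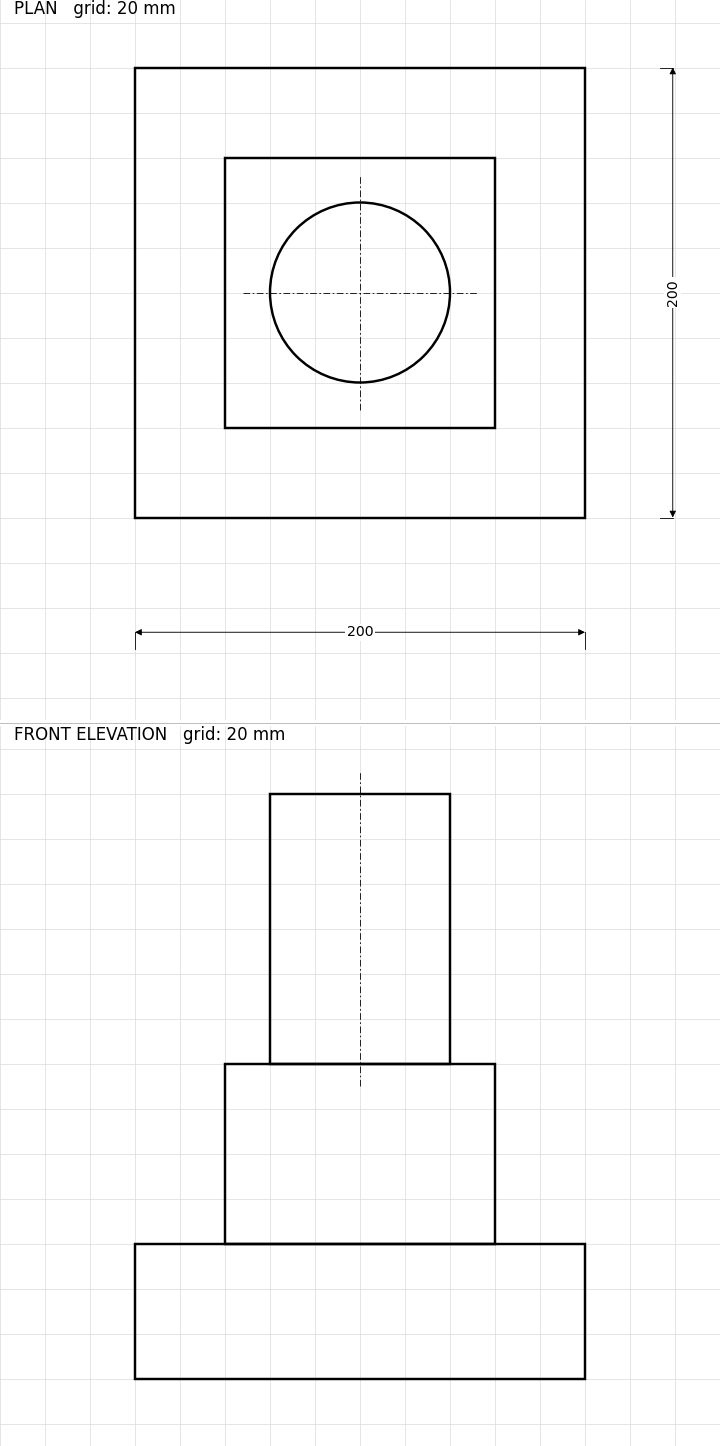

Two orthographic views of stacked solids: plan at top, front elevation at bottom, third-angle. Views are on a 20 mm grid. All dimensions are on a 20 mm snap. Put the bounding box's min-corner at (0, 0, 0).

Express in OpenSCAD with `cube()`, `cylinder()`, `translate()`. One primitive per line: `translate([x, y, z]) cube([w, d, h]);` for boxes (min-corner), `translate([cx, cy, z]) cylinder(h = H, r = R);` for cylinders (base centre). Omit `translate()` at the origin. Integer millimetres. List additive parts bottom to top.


cube([200, 200, 60]);
translate([40, 40, 60]) cube([120, 120, 80]);
translate([100, 100, 140]) cylinder(h = 120, r = 40);
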